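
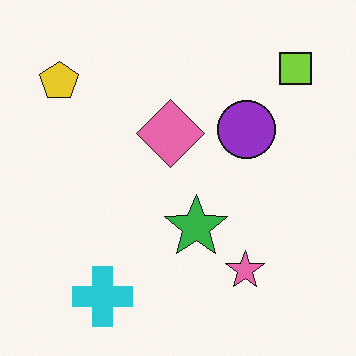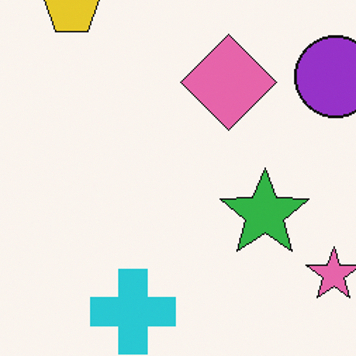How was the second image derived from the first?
Cropped to a modestly smaller region and rescaled.

The visible shapes are larger and the field of view is narrower; shapes near the original edges may be partly or wholly outside the frame — a crop-and-rescale.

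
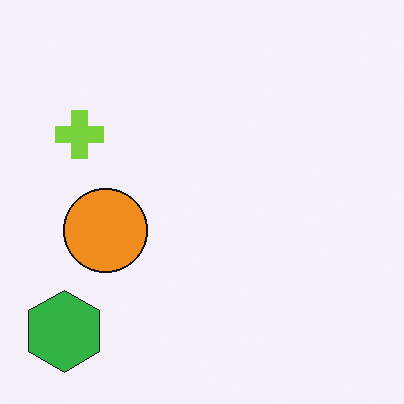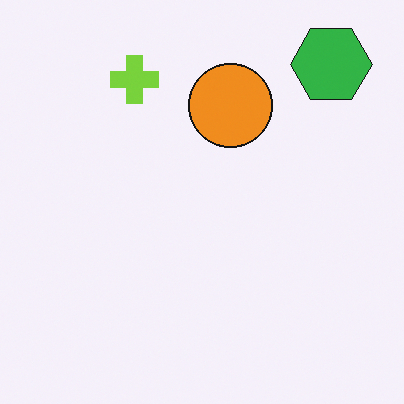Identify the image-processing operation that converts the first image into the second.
The transformation is: transposed (reflected across the top-left ↔ bottom-right diagonal).

Shapes have swapped their row and column positions — what was in the top-right is now in the bottom-left — a diagonal reflection.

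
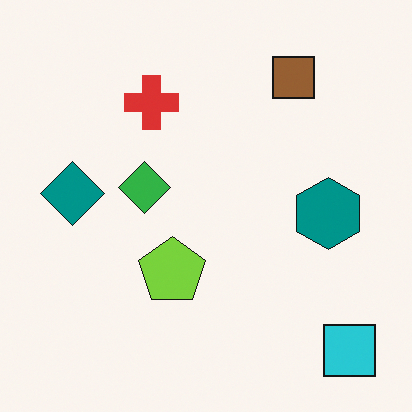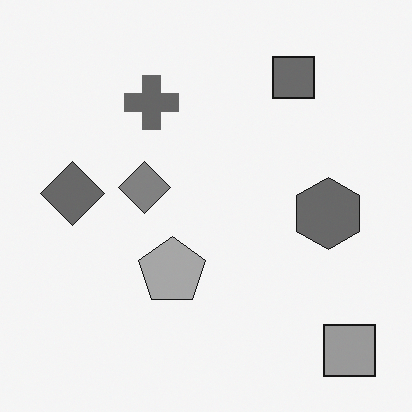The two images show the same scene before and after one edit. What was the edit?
This is the original image converted to grayscale.

All color is removed — every shape is now a shade of grey.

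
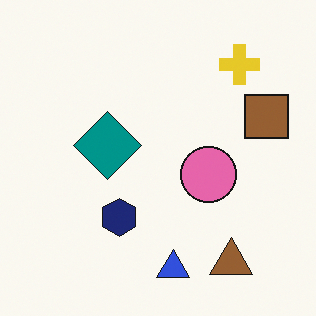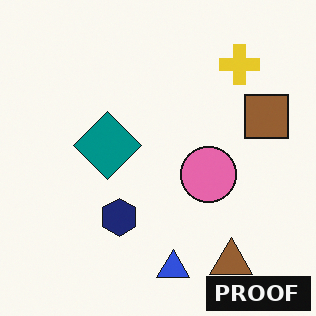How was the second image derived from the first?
The second image is the first watermarked with the text "PROOF" in the lower-right corner.

A dark label reading "PROOF" appears in the lower-right corner.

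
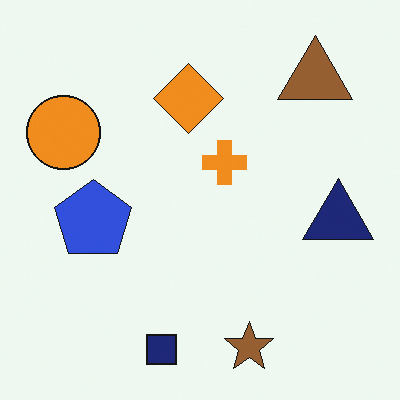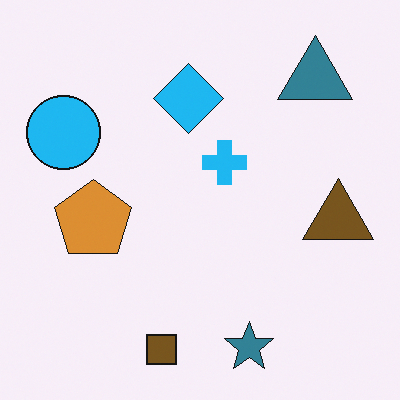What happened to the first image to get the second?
This is the original image hue-shifted through roughly half the color wheel.

Every shape's color has rotated by the same amount around the hue wheel — a uniform hue shift.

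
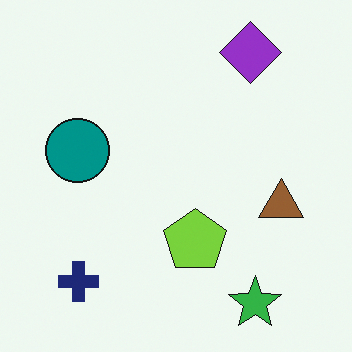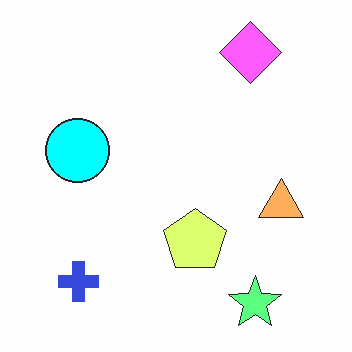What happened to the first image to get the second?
The second image is the first substantially brightened.

Every pixel — background and shapes alike — is uniformly brightened.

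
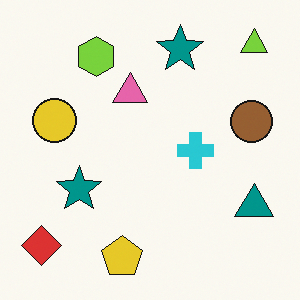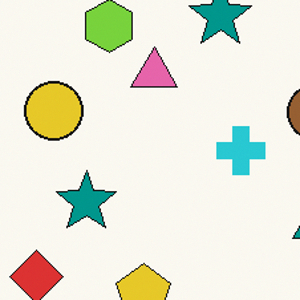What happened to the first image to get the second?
It was cropped slightly and scaled back up.

The visible shapes are larger and the field of view is narrower; shapes near the original edges may be partly or wholly outside the frame — a crop-and-rescale.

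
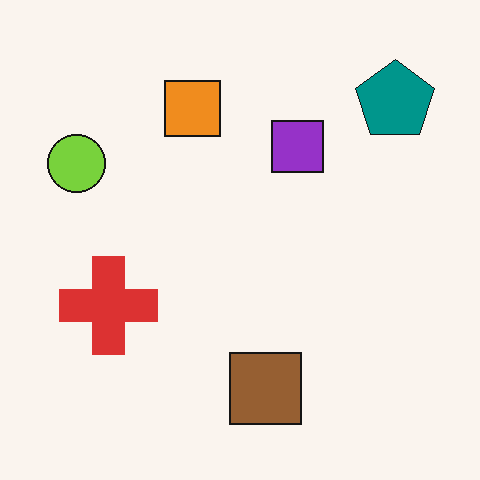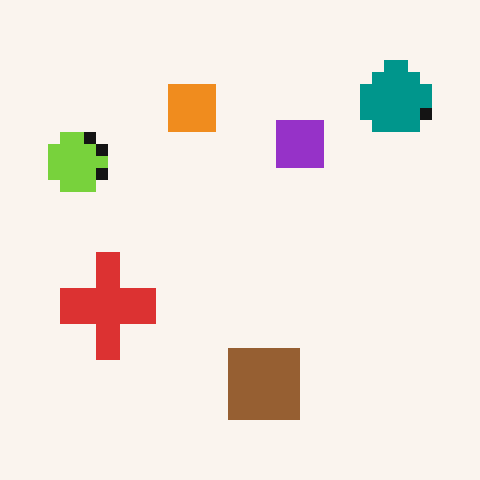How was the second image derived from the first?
It was coarsely pixelated.

Shapes are reduced to large square blocks; fine edges and outlines are lost — a downscale-then-upscale (mosaic) effect.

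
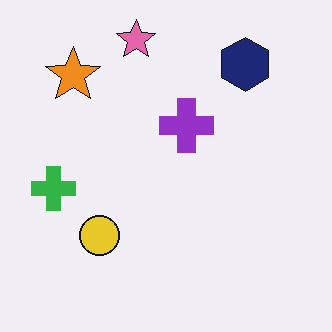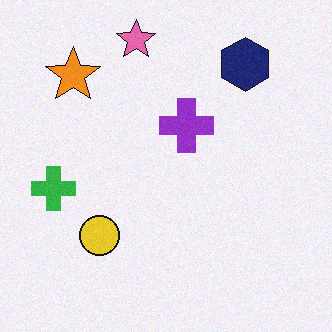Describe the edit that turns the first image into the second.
The second image is the first degraded with a light layer of grain.

Random speckle covers the whole image, including the flat background.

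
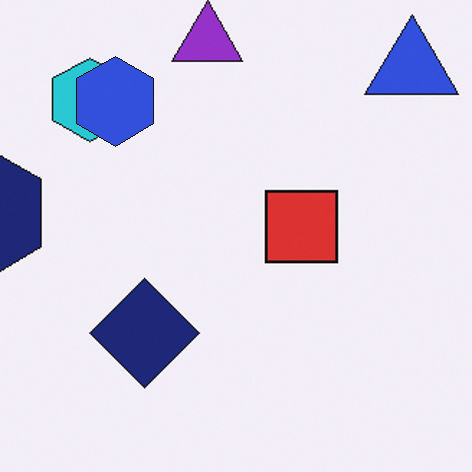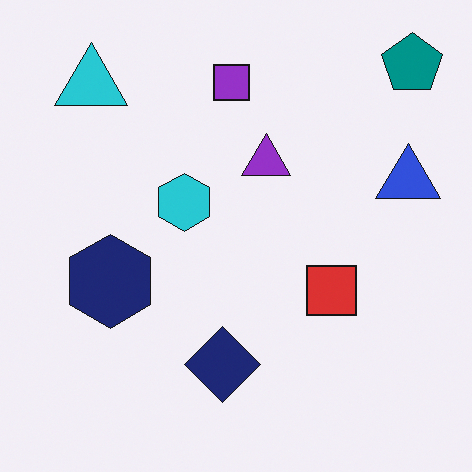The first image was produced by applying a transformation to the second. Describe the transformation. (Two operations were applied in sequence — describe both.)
The first image is the second cropped slightly and scaled back up, then overlaid with an additional blue hexagon.

The visible shapes are larger and the field of view is narrower; shapes near the original edges may be partly or wholly outside the frame — a crop-and-rescale. A blue hexagon appears in the first image that is absent from the second.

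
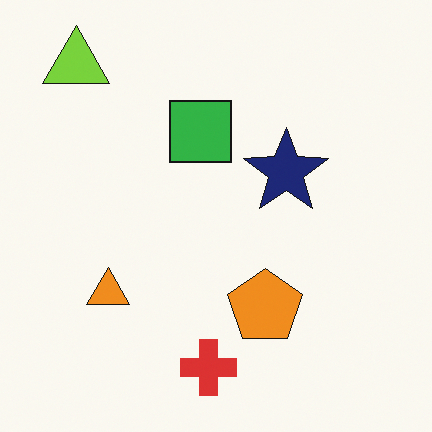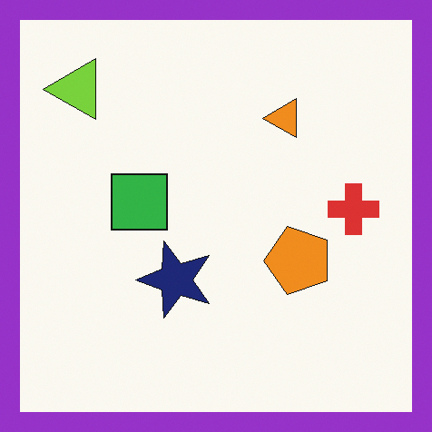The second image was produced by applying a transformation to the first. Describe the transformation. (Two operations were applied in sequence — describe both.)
The image was transposed (reflected across the top-left ↔ bottom-right diagonal), then framed with a purple border.

Shapes have swapped their row and column positions — what was in the top-right is now in the bottom-left — a diagonal reflection. A solid purple frame runs around the edge of the second image, with the content slightly shrunk inside it.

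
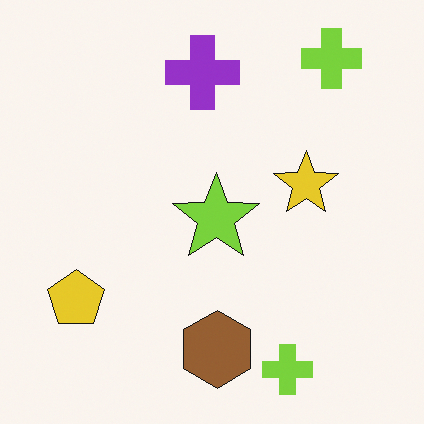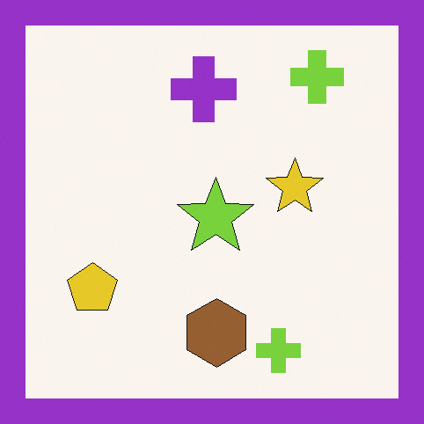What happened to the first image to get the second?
Framed with a purple border.

A solid purple frame runs around the edge of the second image, with the content slightly shrunk inside it.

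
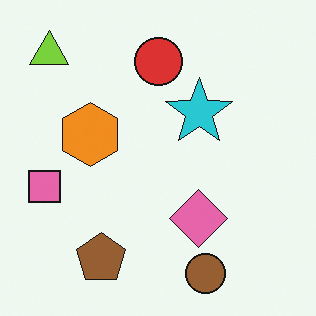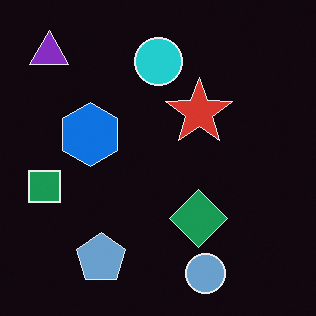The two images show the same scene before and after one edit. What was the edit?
It was color-inverted (negative).

The light background has become dark and every shape's color is its complement — a photographic negative.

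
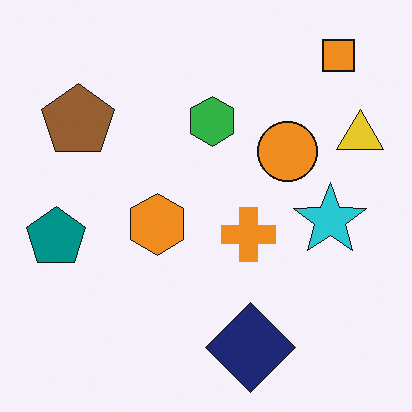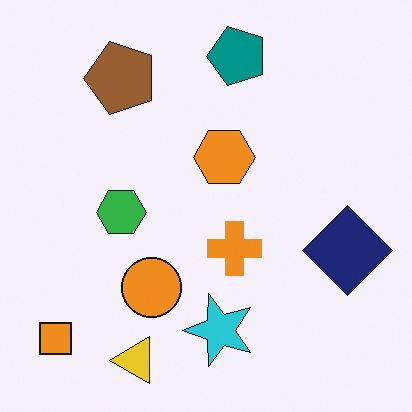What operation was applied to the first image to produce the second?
Transposed (reflected across the top-left ↔ bottom-right diagonal).

Shapes have swapped their row and column positions — what was in the top-right is now in the bottom-left — a diagonal reflection.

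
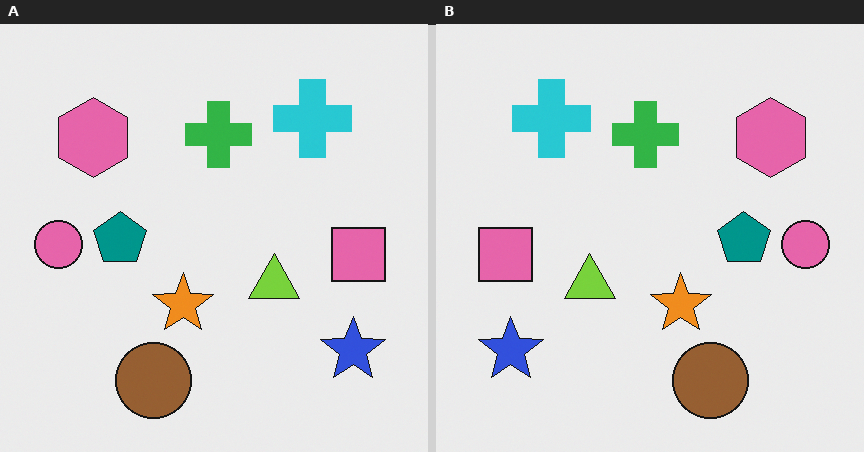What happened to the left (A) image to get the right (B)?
The transformation is: flipped horizontally (left ↔ right).

The pink circle is in the left of the left (A) image and the right of the right (B) — shapes on opposite sides of the vertical midline have swapped in a mirror flip.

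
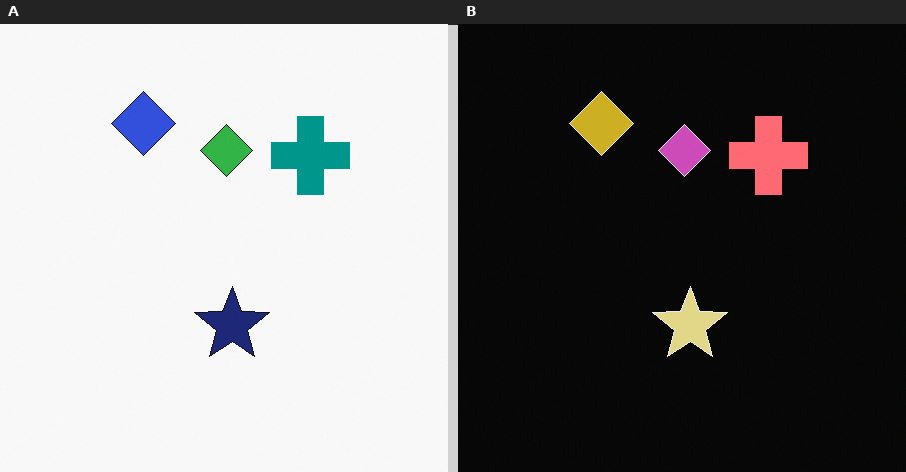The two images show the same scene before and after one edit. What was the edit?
The image was color-inverted (negative).

The light background has become dark and every shape's color is its complement — a photographic negative.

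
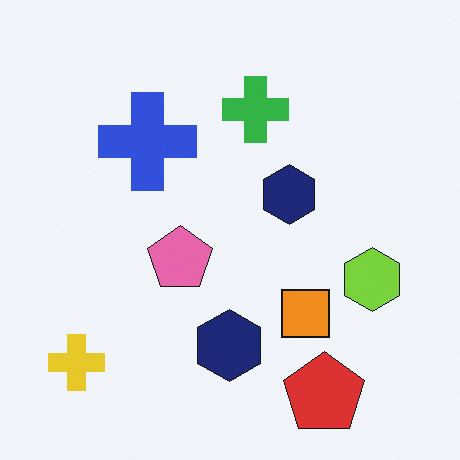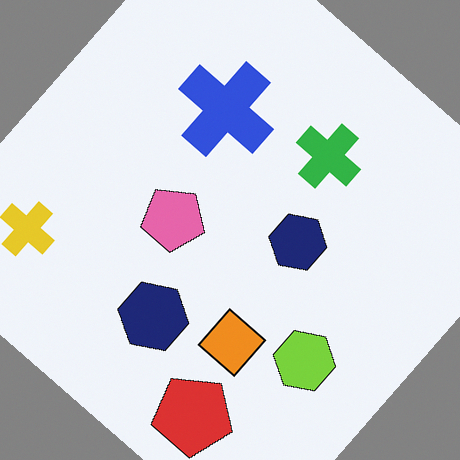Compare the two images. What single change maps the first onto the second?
The transformation is: rotated clockwise by a large amount — several tens of degrees.

Every shape is tilted by the same angle and the image corners show triangular fill wedges — a whole-image rotation by a non-right angle.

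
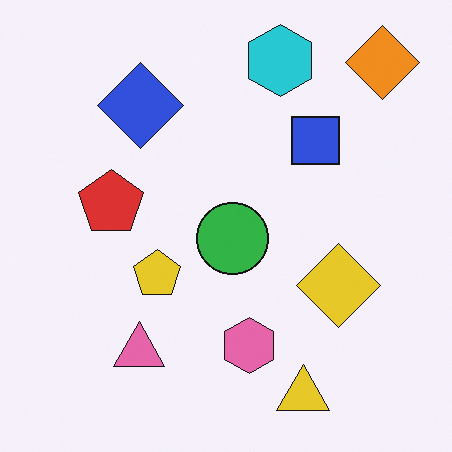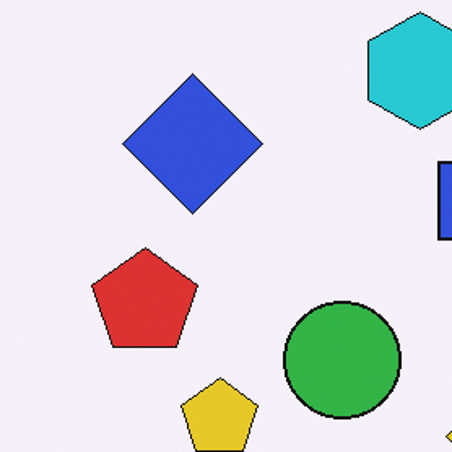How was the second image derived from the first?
The transformation is: cropped to a noticeably smaller region and rescaled.

The visible shapes are larger and the field of view is narrower; shapes near the original edges may be partly or wholly outside the frame — a crop-and-rescale.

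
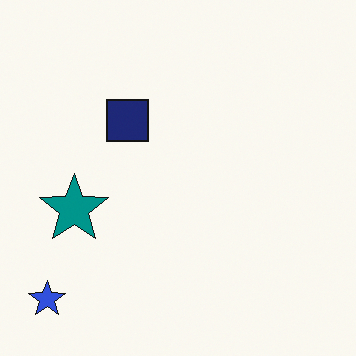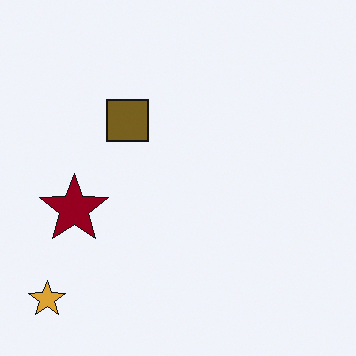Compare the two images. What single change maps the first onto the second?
This is the original image hue-shifted by a large amount.

Every shape's color has rotated by the same amount around the hue wheel — a uniform hue shift.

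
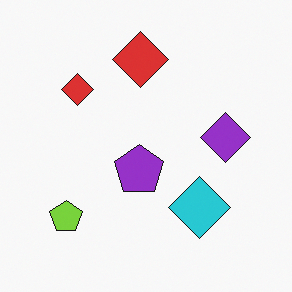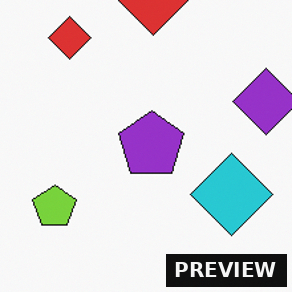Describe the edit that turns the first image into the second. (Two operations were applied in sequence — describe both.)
The transformation is: cropped slightly and scaled back up, then watermarked with the text "PREVIEW" in the lower-right corner.

The visible shapes are larger and the field of view is narrower; shapes near the original edges may be partly or wholly outside the frame — a crop-and-rescale. A dark label reading "PREVIEW" appears in the lower-right corner.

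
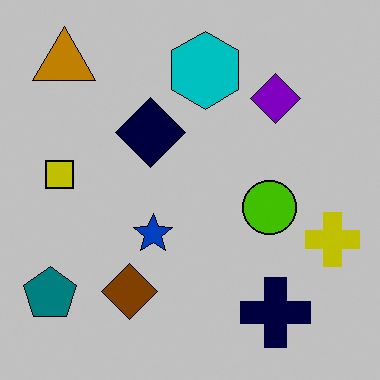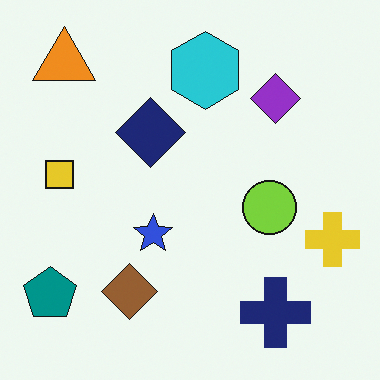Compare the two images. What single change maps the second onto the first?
The first image is the second heavily posterized to just a handful of flat colors.

Each flat color has snapped to a coarser quantized level — most visibly, the near-white background has dropped to a flat grey.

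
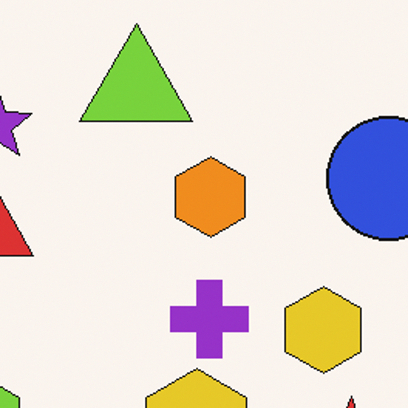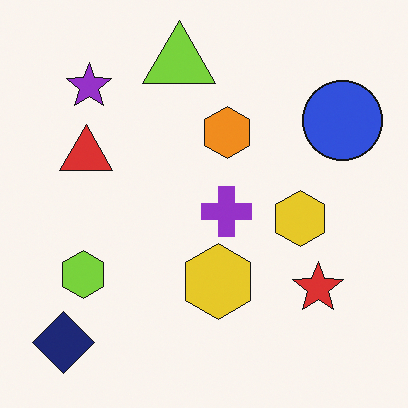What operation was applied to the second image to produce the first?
The first image is the second cropped slightly and scaled back up.

The visible shapes are larger and the field of view is narrower; shapes near the original edges may be partly or wholly outside the frame — a crop-and-rescale.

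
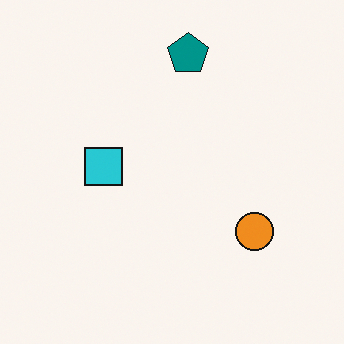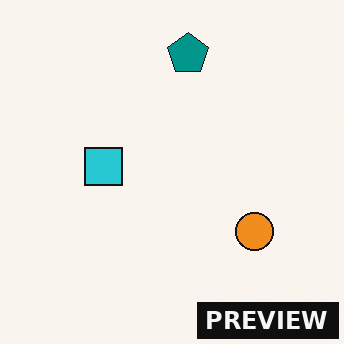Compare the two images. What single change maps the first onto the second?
Watermarked with the text "PREVIEW" in the lower-right corner.

A dark label reading "PREVIEW" appears in the lower-right corner.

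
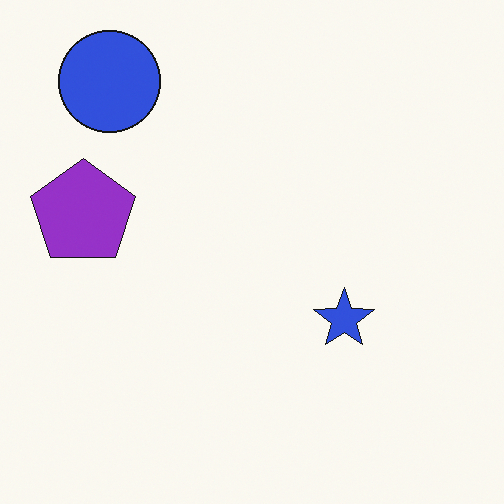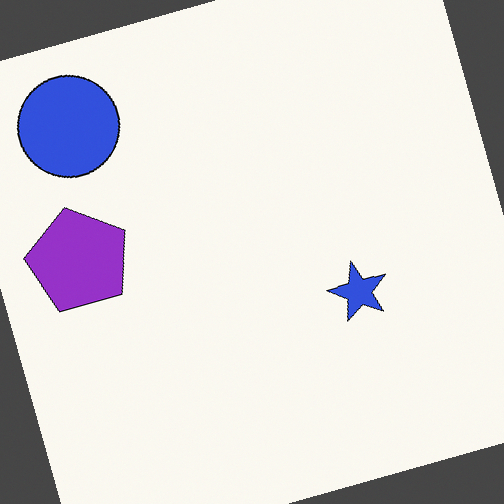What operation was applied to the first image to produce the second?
This is the original image rotated counter-clockwise by a moderate amount.

Every shape is tilted by the same angle and the image corners show triangular fill wedges — a whole-image rotation by a non-right angle.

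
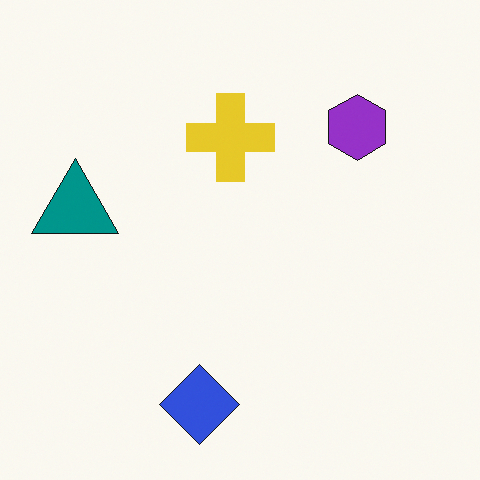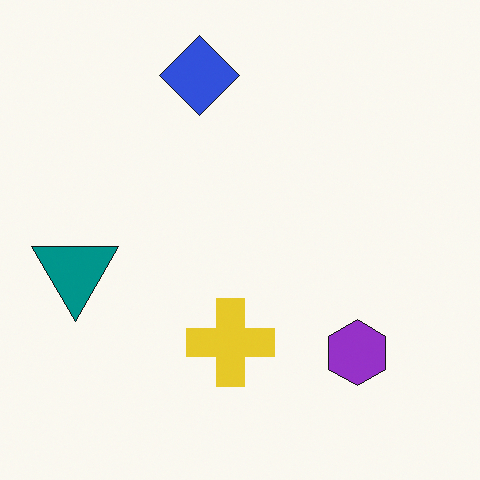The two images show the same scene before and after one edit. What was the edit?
The transformation is: flipped vertically (top ↔ bottom).

The blue diamond is in the bottom of the first image and the top of the second — shapes on opposite sides of the horizontal midline have swapped in a mirror flip.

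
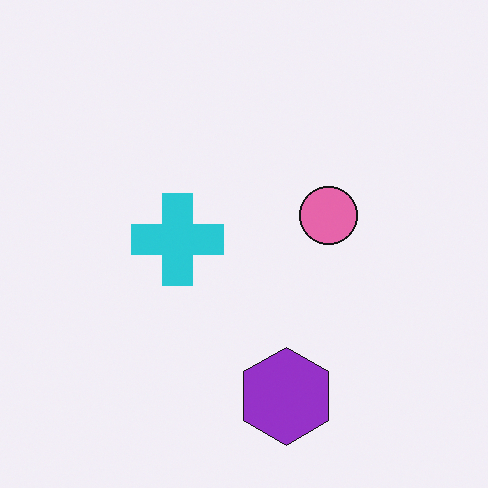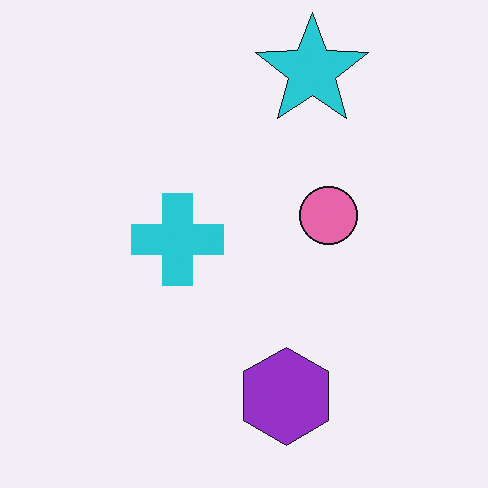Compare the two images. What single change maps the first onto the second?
It was overlaid with an additional cyan star.

A cyan star appears in the second image that is absent from the first.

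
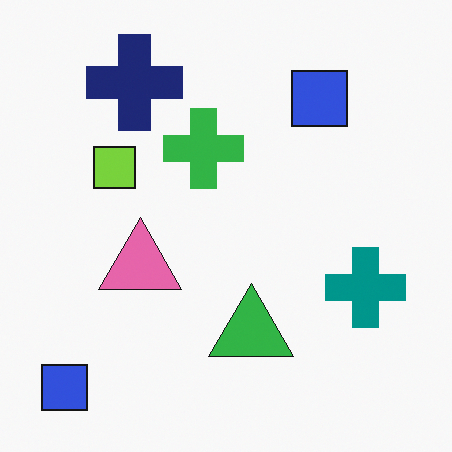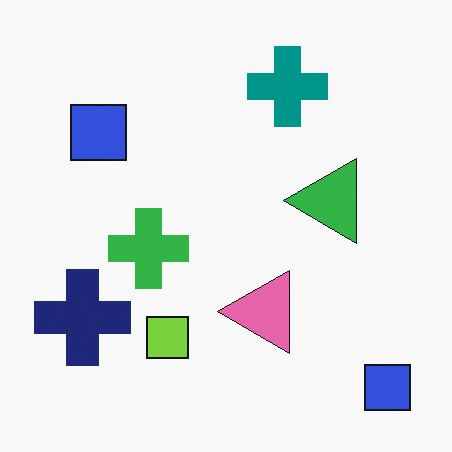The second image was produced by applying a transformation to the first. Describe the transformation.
The second image is the first rotated 90° counter-clockwise.

The navy cross sits in the top-left of the first image and the bottom-left of the second — consistent with a whole-image 90° counter-clockwise rotation.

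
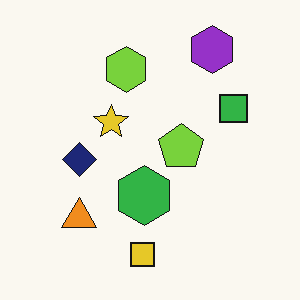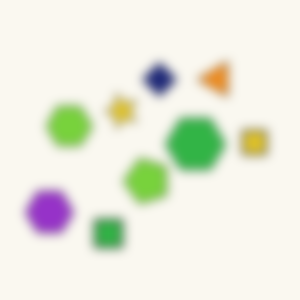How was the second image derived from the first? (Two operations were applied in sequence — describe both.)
It was transposed (reflected across the top-left ↔ bottom-right diagonal), then strongly gaussian-blurred.

Shapes have swapped their row and column positions — what was in the top-right is now in the bottom-left — a diagonal reflection. Shape edges and outlines are uniformly softened across the whole image.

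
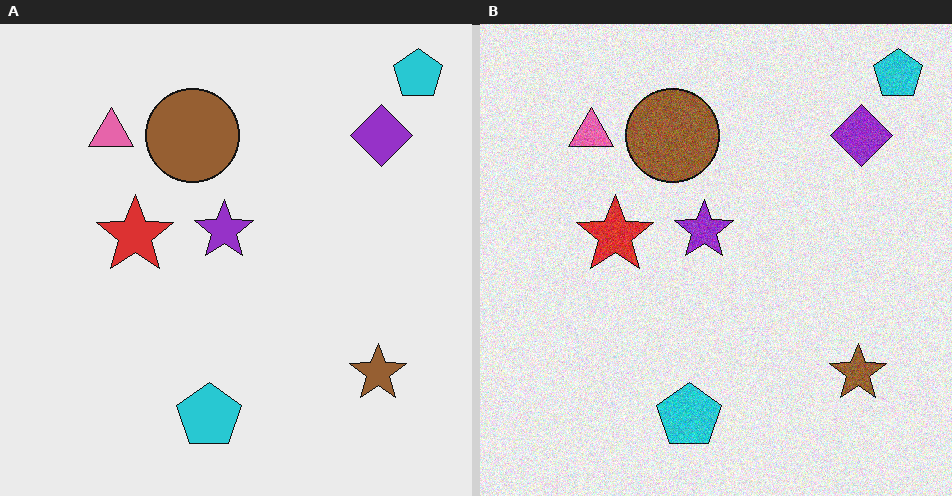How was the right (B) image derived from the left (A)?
The transformation is: degraded with moderate additive noise.

Random speckle covers the whole image, including the flat background.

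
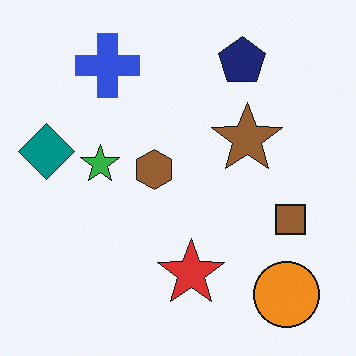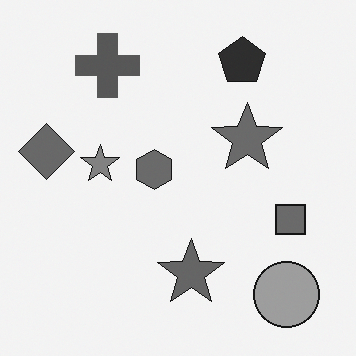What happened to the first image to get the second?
This is the original image converted to grayscale.

All color is removed — every shape is now a shade of grey.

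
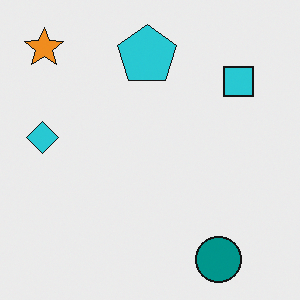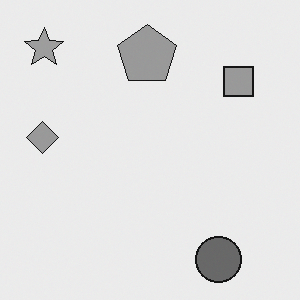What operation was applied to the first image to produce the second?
The image was converted to grayscale.

All color is removed — every shape is now a shade of grey.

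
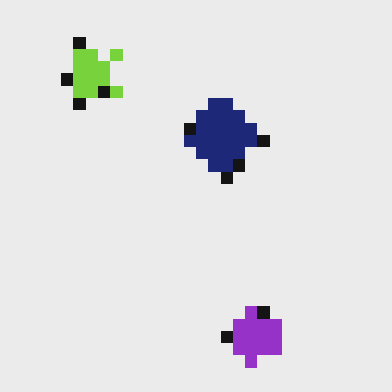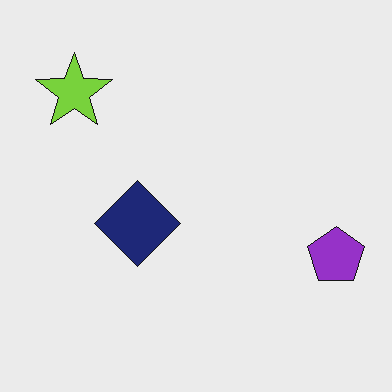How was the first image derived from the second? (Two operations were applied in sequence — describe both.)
The first image is the second coarsely pixelated, then transposed (reflected across the top-left ↔ bottom-right diagonal).

Shapes are reduced to large square blocks; fine edges and outlines are lost — a downscale-then-upscale (mosaic) effect. Shapes have swapped their row and column positions — what was in the top-right is now in the bottom-left — a diagonal reflection.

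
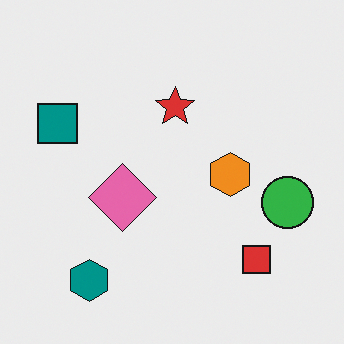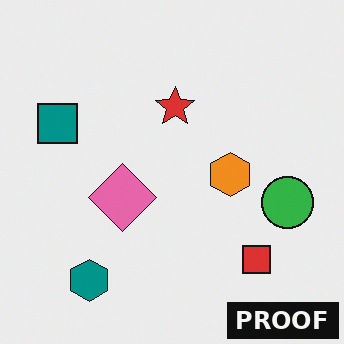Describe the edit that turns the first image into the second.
This is the original image watermarked with the text "PROOF" in the lower-right corner.

A dark label reading "PROOF" appears in the lower-right corner.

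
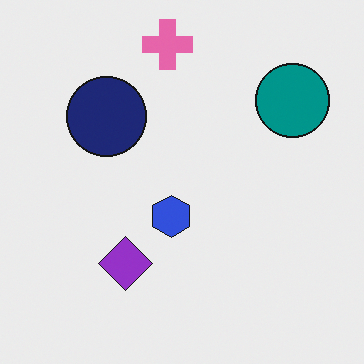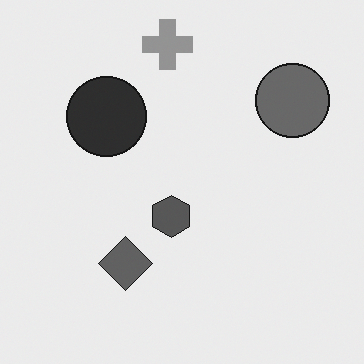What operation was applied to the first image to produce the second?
The transformation is: converted to grayscale.

All color is removed — every shape is now a shade of grey.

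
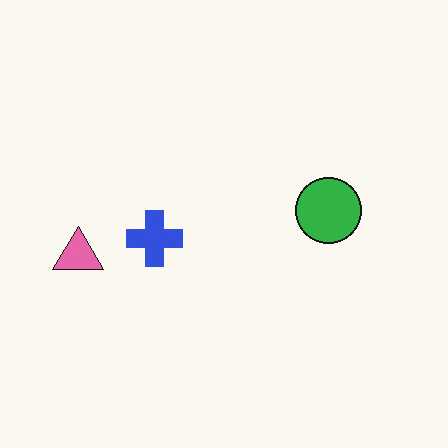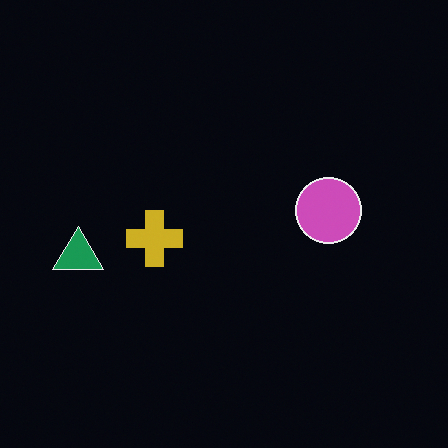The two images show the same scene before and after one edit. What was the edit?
Color-inverted (negative).

The light background has become dark and every shape's color is its complement — a photographic negative.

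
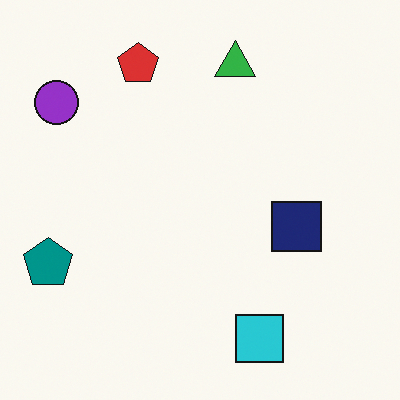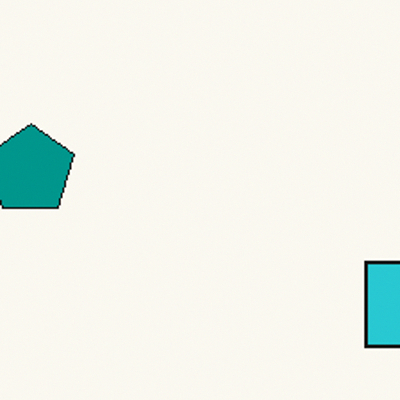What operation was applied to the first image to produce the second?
The transformation is: cropped tightly and scaled back up.

The visible shapes are larger and the field of view is narrower; shapes near the original edges may be partly or wholly outside the frame — a crop-and-rescale.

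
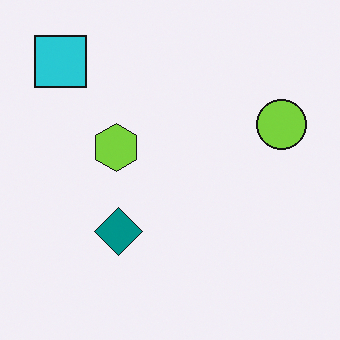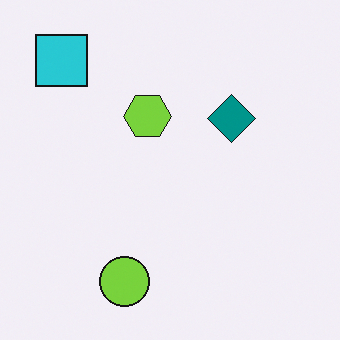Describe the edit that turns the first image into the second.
The image was transposed (reflected across the top-left ↔ bottom-right diagonal).

Shapes have swapped their row and column positions — what was in the top-right is now in the bottom-left — a diagonal reflection.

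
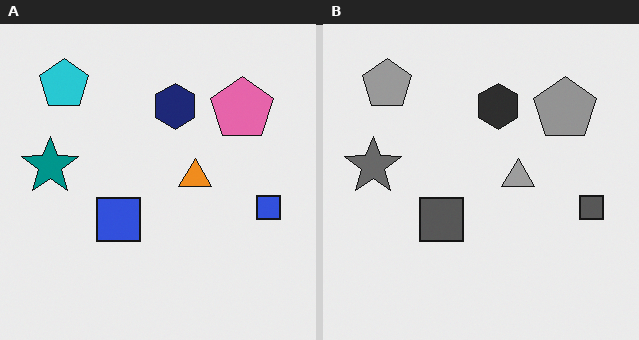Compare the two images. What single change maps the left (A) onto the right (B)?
The image was converted to grayscale.

All color is removed — every shape is now a shade of grey.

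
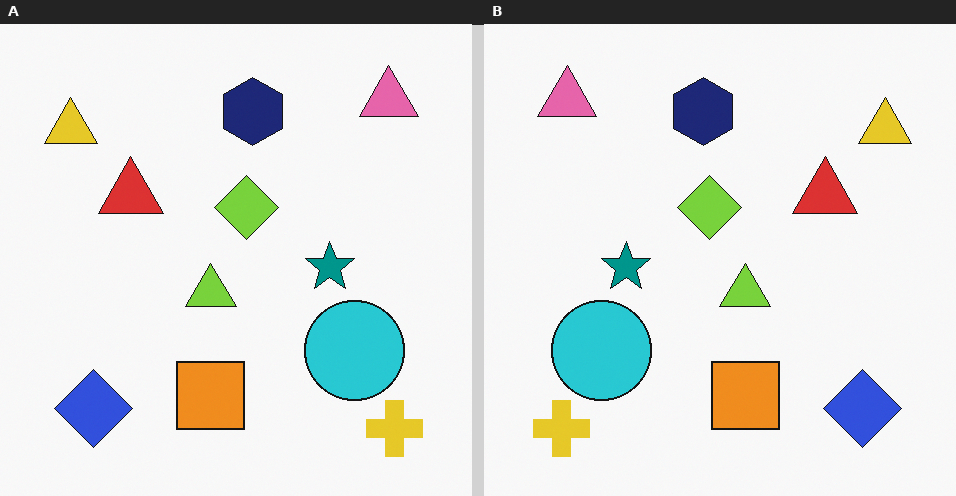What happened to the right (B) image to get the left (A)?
It was flipped horizontally (left ↔ right).

The yellow triangle is in the top-right of the right (B) image and the top-left of the left (A) — shapes on opposite sides of the vertical midline have swapped in a mirror flip.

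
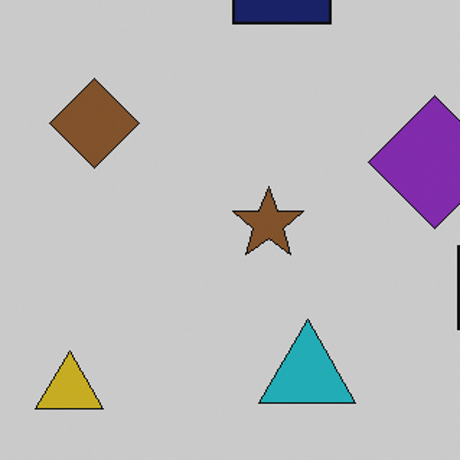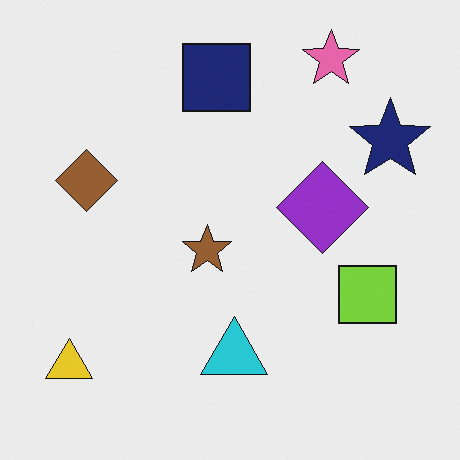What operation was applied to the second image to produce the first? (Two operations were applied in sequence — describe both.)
Slightly darkened, then cropped to a modestly smaller region and rescaled.

Every pixel — background and shapes alike — is uniformly darkened. The visible shapes are larger and the field of view is narrower; shapes near the original edges may be partly or wholly outside the frame — a crop-and-rescale.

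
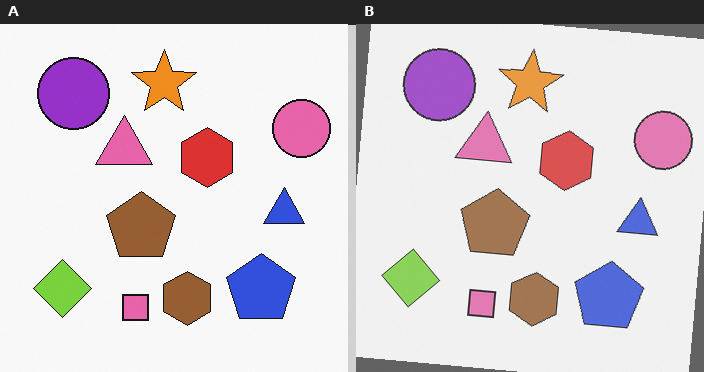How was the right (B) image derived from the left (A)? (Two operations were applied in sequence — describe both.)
It was rotated clockwise by a few degrees, then given slightly reduced contrast.

Every shape is tilted by the same angle and the image corners show triangular fill wedges — a whole-image rotation by a non-right angle. Tones are pushed toward mid-grey across the whole image — a global contrast change.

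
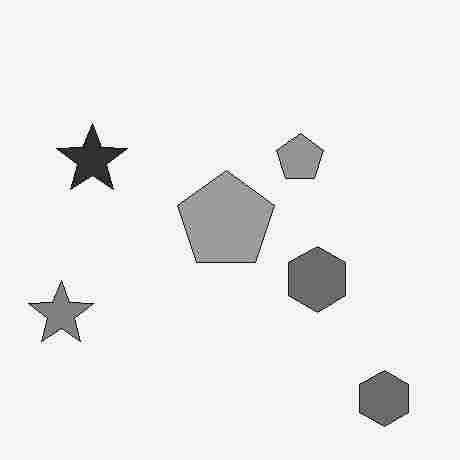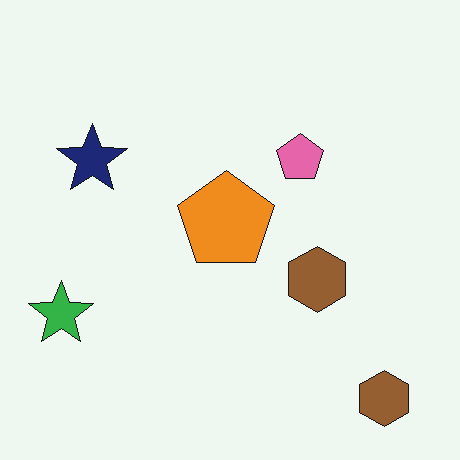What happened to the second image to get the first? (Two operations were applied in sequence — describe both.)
This is the original image converted to grayscale, then heavily JPEG-compressed with obvious blocking artifacts.

All color is removed — every shape is now a shade of grey. Blocky 8×8 compression artifacts appear around shape edges and the flat background shows ringing — characteristic JPEG degradation.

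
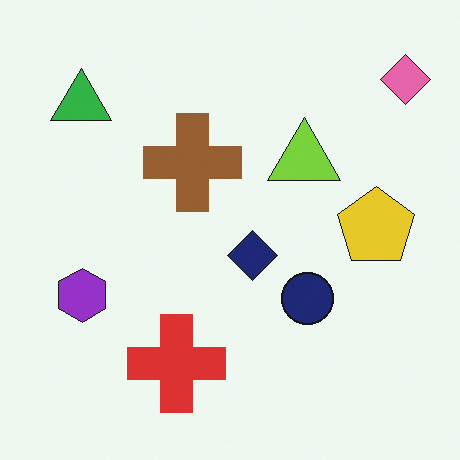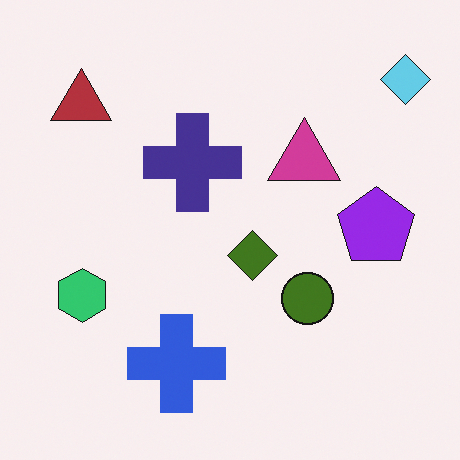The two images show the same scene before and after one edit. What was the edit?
This is the original image hue-shifted by a large amount.

Every shape's color has rotated by the same amount around the hue wheel — a uniform hue shift.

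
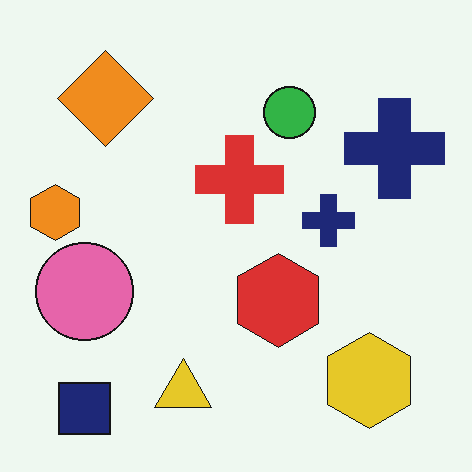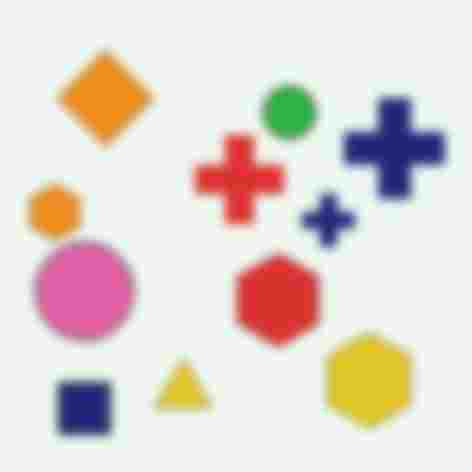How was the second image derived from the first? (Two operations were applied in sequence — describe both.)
This is the original image strongly gaussian-blurred, then degraded with heavy JPEG compression.

Shape edges and outlines are uniformly softened across the whole image. Blocky 8×8 compression artifacts appear around shape edges and the flat background shows ringing — characteristic JPEG degradation.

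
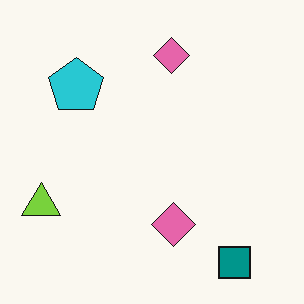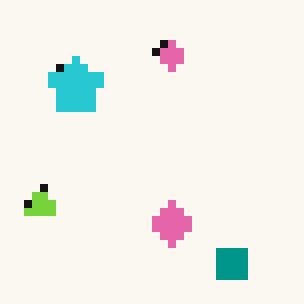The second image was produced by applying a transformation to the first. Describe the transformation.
The second image is the first pixelated into visible square blocks.

Shapes are reduced to large square blocks; fine edges and outlines are lost — a downscale-then-upscale (mosaic) effect.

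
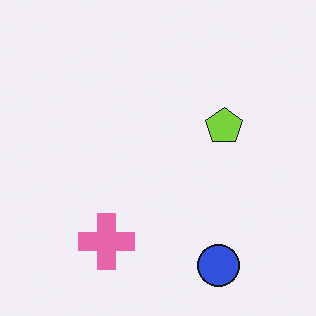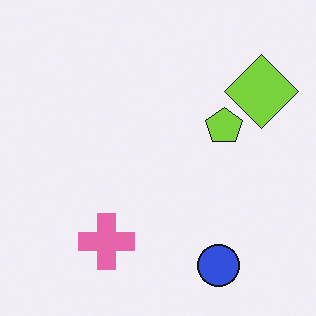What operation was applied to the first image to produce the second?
The transformation is: overlaid with an additional lime diamond.

A lime diamond appears in the second image that is absent from the first.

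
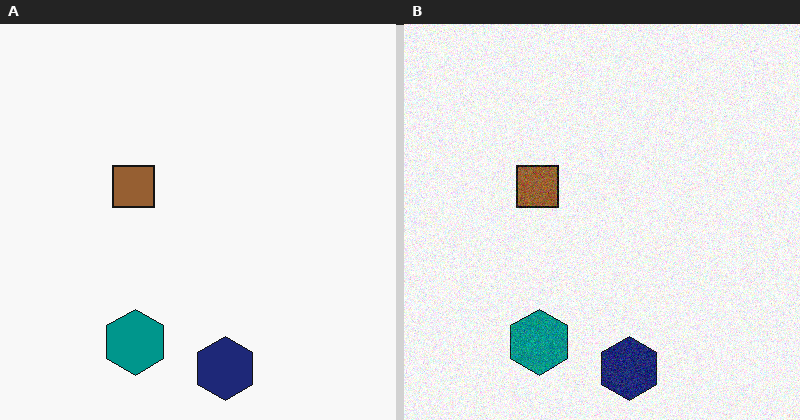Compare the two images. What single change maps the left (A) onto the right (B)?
The image was degraded with moderate additive noise.

Random speckle covers the whole image, including the flat background.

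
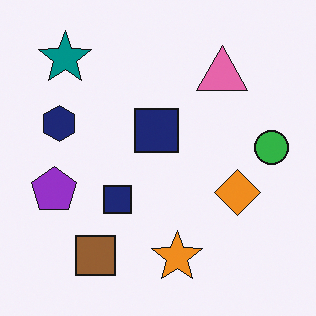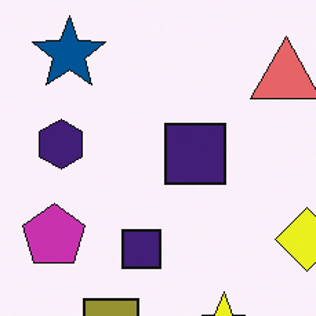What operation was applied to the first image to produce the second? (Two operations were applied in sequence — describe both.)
The transformation is: hue-shifted by a small amount, then cropped slightly and scaled back up.

Every shape's color has rotated by the same amount around the hue wheel — a uniform hue shift. The visible shapes are larger and the field of view is narrower; shapes near the original edges may be partly or wholly outside the frame — a crop-and-rescale.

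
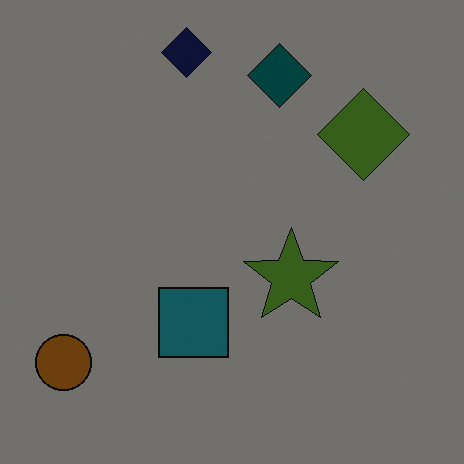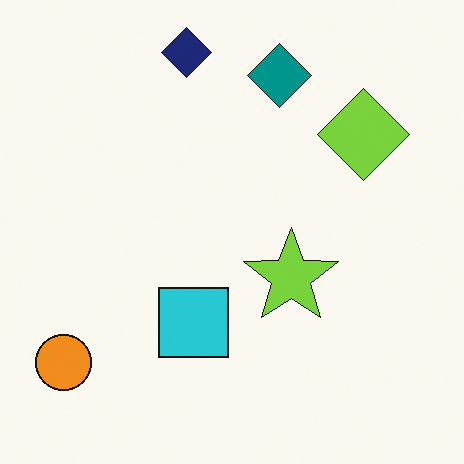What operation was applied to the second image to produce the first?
The first image is the second noticeably darkened.

Every pixel — background and shapes alike — is uniformly darkened.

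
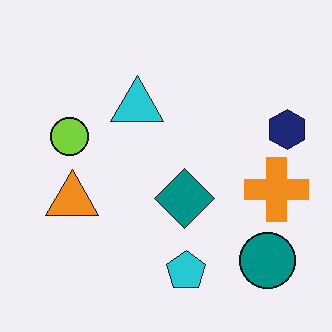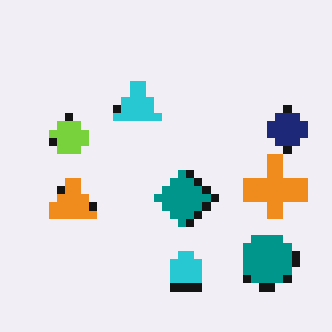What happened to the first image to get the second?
The transformation is: moderately pixelated.

Shapes are reduced to large square blocks; fine edges and outlines are lost — a downscale-then-upscale (mosaic) effect.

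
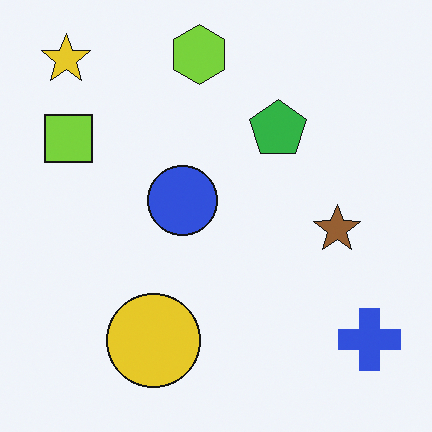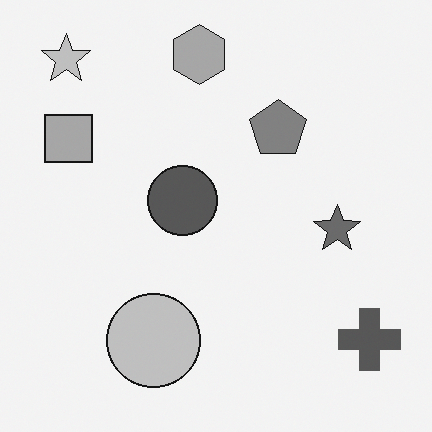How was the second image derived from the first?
This is the original image converted to grayscale.

All color is removed — every shape is now a shade of grey.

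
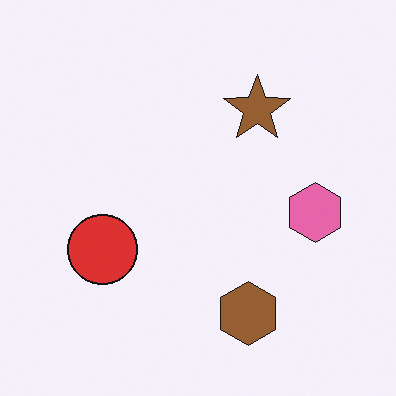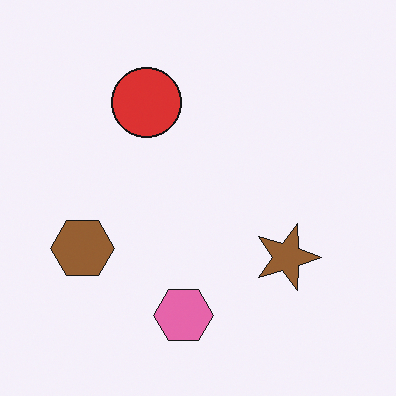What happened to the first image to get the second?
The image was rotated 90° clockwise.

The brown hexagon sits in the bottom of the first image and the left of the second — consistent with a whole-image 90° clockwise rotation.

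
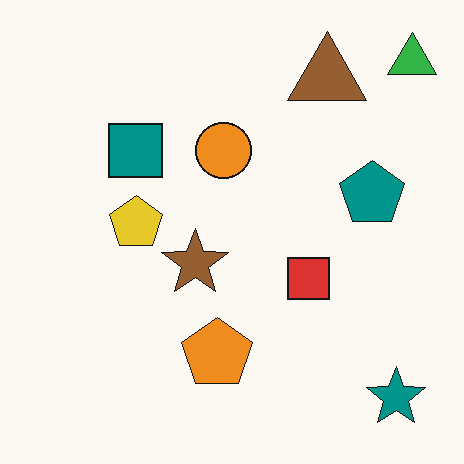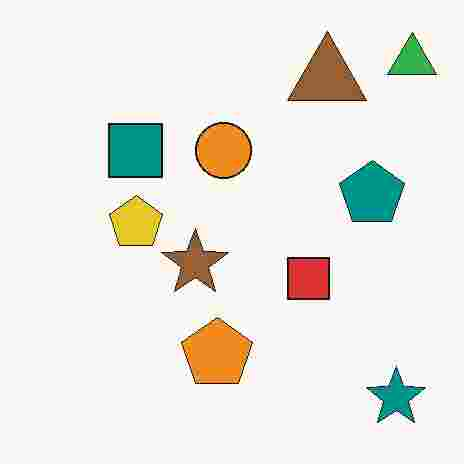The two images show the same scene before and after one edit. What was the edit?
The transformation is: degraded with heavy JPEG compression.

Blocky 8×8 compression artifacts appear around shape edges and the flat background shows ringing — characteristic JPEG degradation.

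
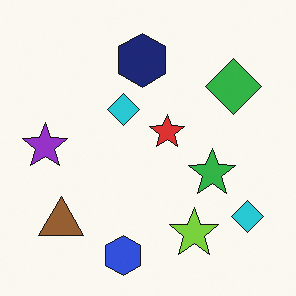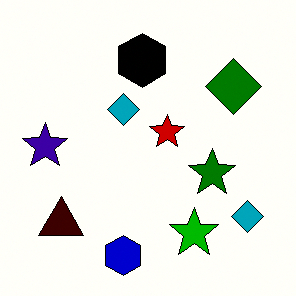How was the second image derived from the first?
The transformation is: boosted in contrast.

Tones are pushed away from mid-grey across the whole image — a global contrast change.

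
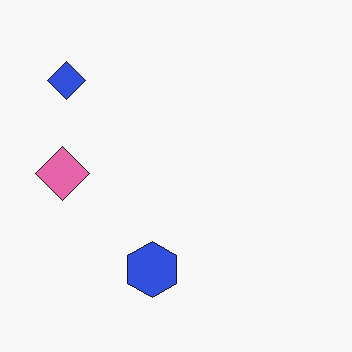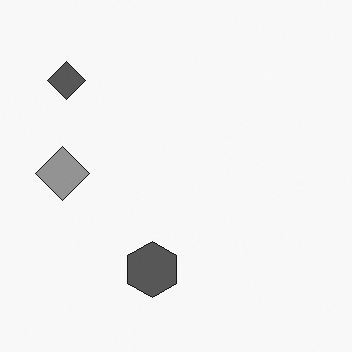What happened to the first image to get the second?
Converted to grayscale.

All color is removed — every shape is now a shade of grey.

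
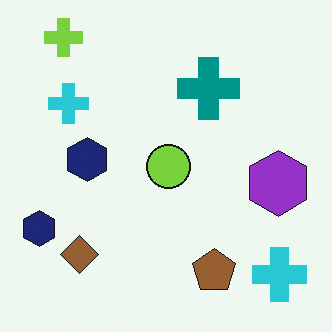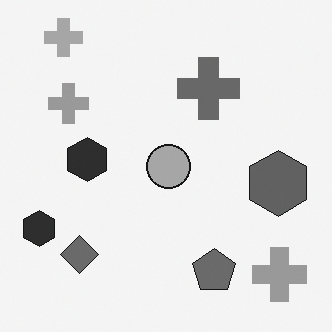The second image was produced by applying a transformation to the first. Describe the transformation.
It was converted to grayscale.

All color is removed — every shape is now a shade of grey.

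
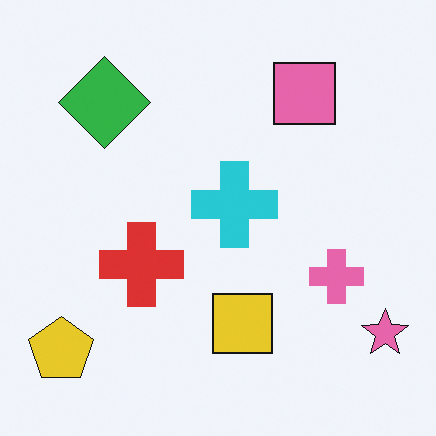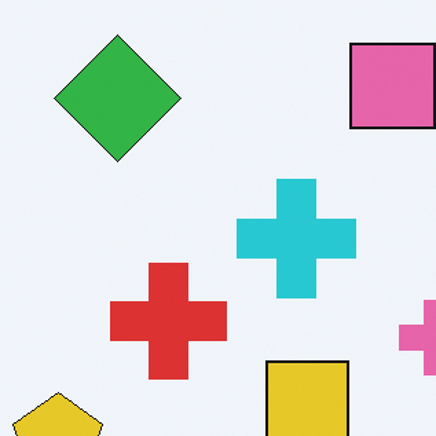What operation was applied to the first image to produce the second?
Cropped slightly and scaled back up.

The visible shapes are larger and the field of view is narrower; shapes near the original edges may be partly or wholly outside the frame — a crop-and-rescale.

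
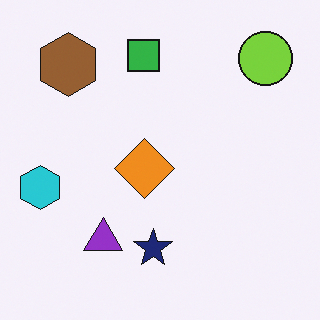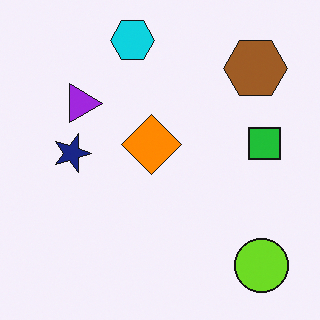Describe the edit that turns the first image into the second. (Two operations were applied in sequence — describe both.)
Rotated 90° clockwise, then slightly oversaturated.

The lime circle sits in the top-right of the first image and the bottom-right of the second — consistent with a whole-image 90° clockwise rotation. All colors are more vivid — a global saturation change.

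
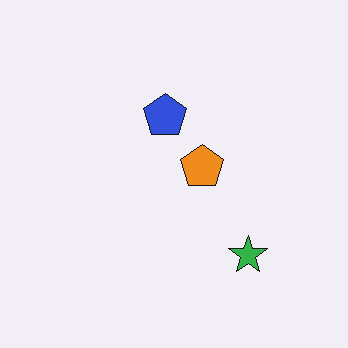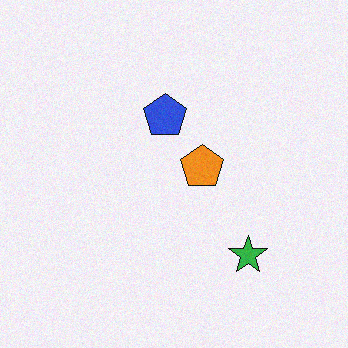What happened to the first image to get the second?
The second image is the first degraded with subtle gaussian noise.

Random speckle covers the whole image, including the flat background.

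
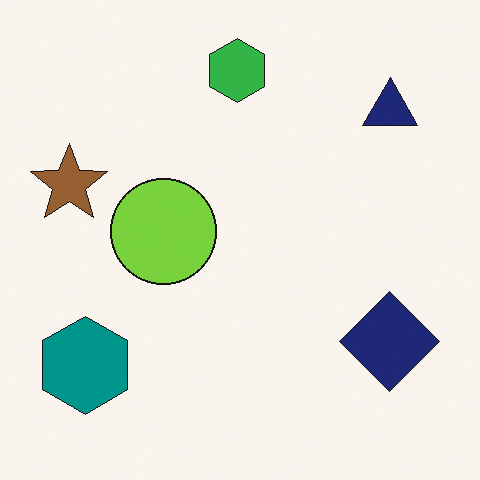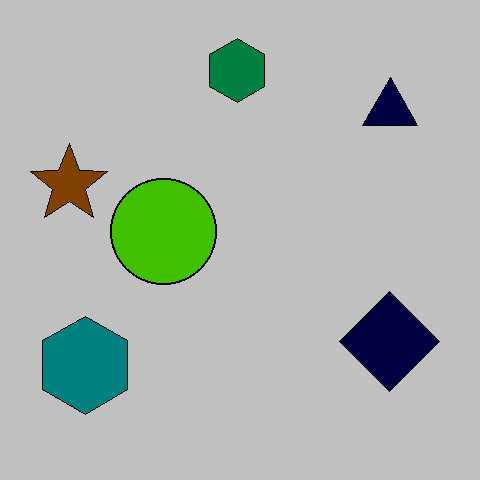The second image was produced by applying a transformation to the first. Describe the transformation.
This is the original image heavily posterized to just a handful of flat colors.

Each flat color has snapped to a coarser quantized level — most visibly, the near-white background has dropped to a flat grey.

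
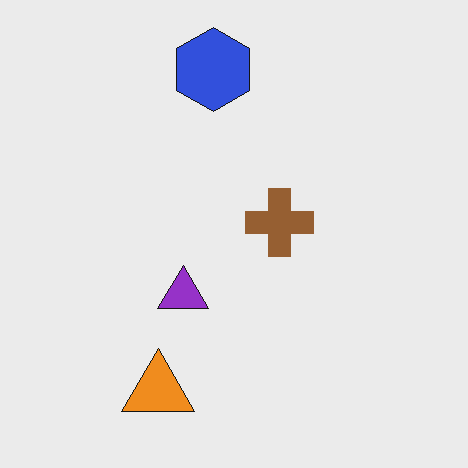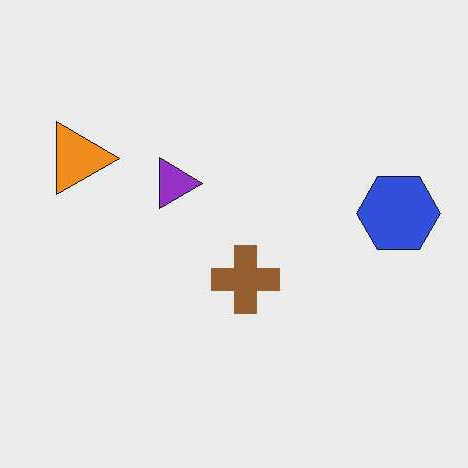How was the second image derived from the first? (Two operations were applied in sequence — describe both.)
The second image is the first JPEG-compressed with visible artifacts, then rotated 90° clockwise.

Blocky 8×8 compression artifacts appear around shape edges and the flat background shows ringing — characteristic JPEG degradation. The orange triangle sits in the bottom of the first image and the left of the second — consistent with a whole-image 90° clockwise rotation.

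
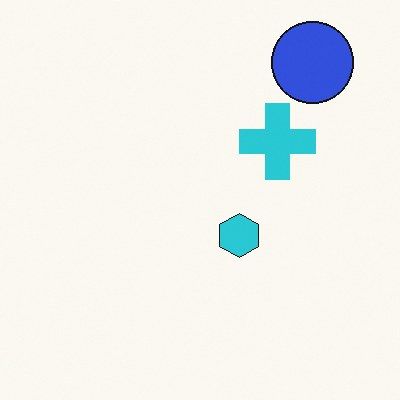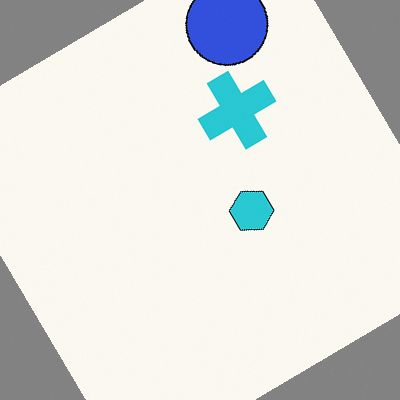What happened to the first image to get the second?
Rotated counter-clockwise by a large amount — several tens of degrees.

Every shape is tilted by the same angle and the image corners show triangular fill wedges — a whole-image rotation by a non-right angle.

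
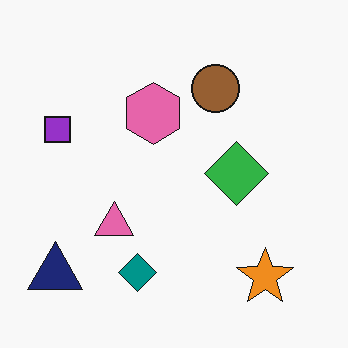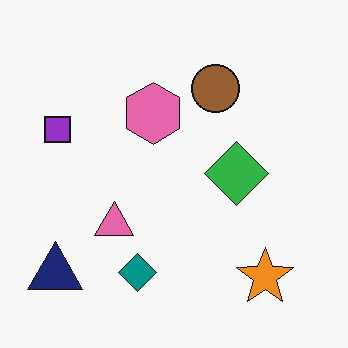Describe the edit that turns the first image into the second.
It was JPEG-compressed with visible artifacts.

Blocky 8×8 compression artifacts appear around shape edges and the flat background shows ringing — characteristic JPEG degradation.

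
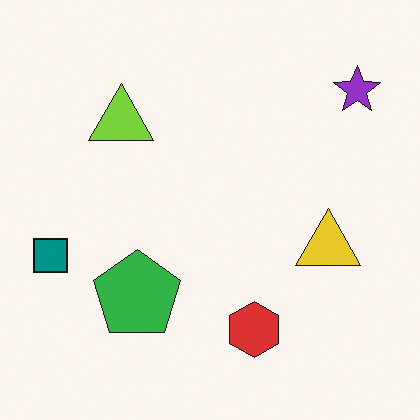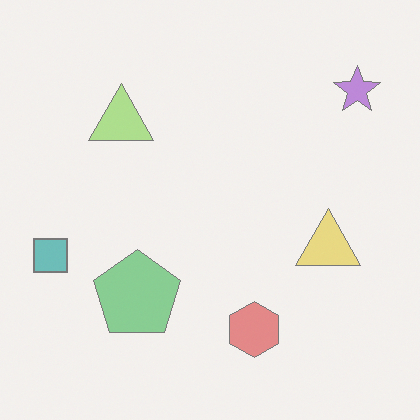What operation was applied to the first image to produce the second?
The image was given much lower contrast.

Tones are pushed toward mid-grey across the whole image — a global contrast change.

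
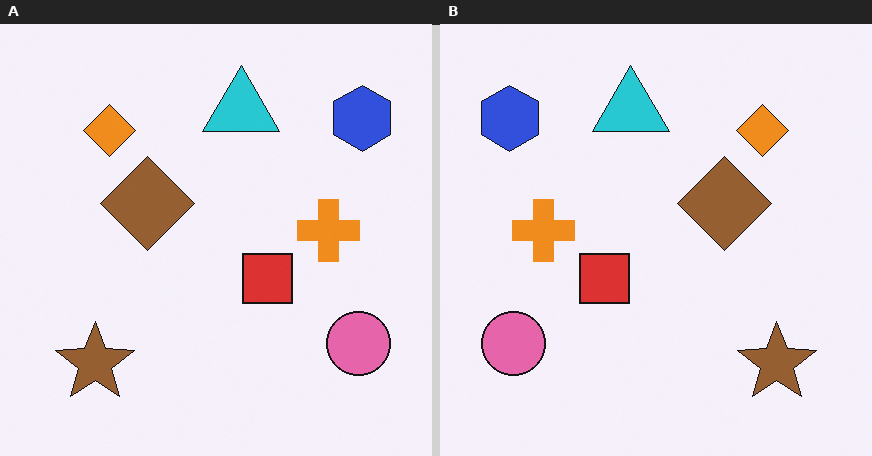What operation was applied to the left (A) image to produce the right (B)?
The transformation is: flipped horizontally (left ↔ right).

The blue hexagon is in the top-right of the left (A) image and the top-left of the right (B) — shapes on opposite sides of the vertical midline have swapped in a mirror flip.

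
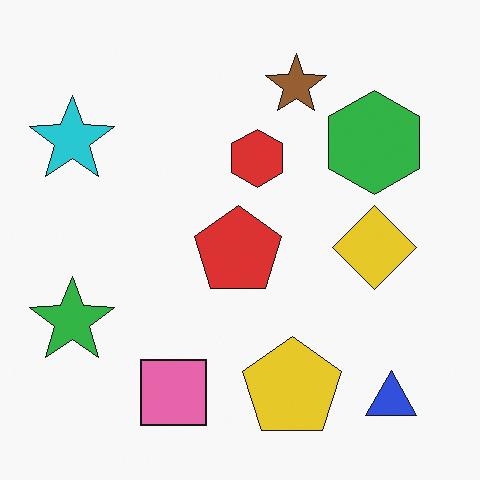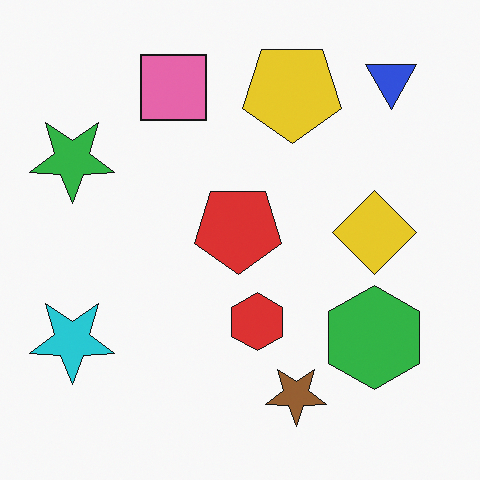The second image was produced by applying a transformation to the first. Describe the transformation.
The image was flipped vertically (top ↔ bottom).

The blue triangle is in the bottom-right of the first image and the top-right of the second — shapes on opposite sides of the horizontal midline have swapped in a mirror flip.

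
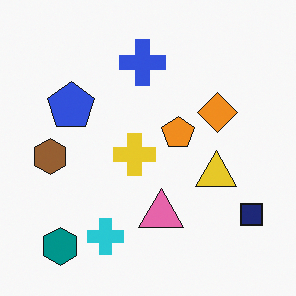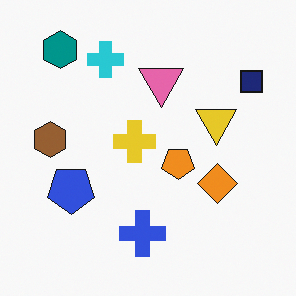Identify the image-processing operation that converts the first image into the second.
It was flipped vertically (top ↔ bottom).

The teal hexagon is in the bottom-left of the first image and the top-left of the second — shapes on opposite sides of the horizontal midline have swapped in a mirror flip.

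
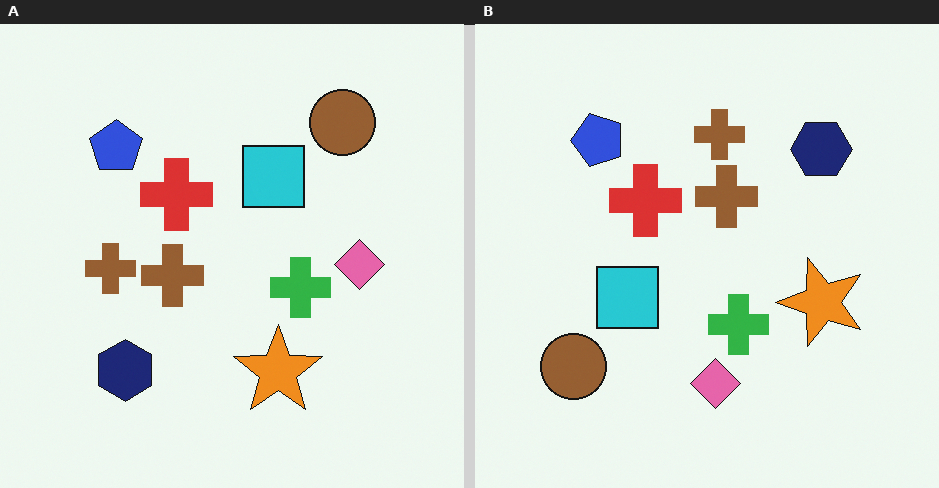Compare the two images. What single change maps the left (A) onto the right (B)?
It was transposed (reflected across the top-left ↔ bottom-right diagonal).

Shapes have swapped their row and column positions — what was in the top-right is now in the bottom-left — a diagonal reflection.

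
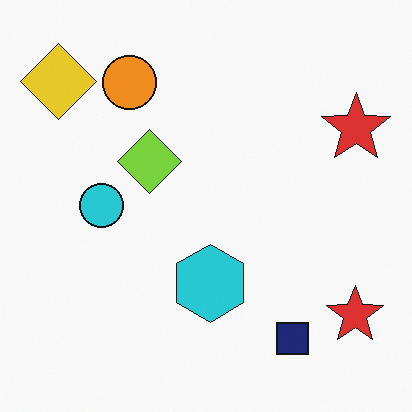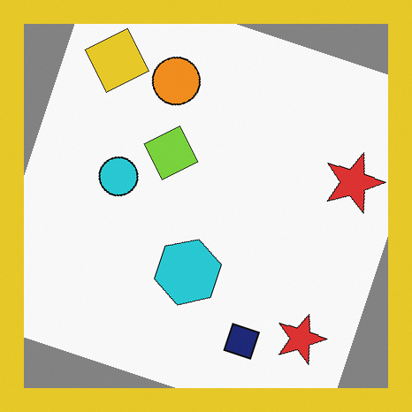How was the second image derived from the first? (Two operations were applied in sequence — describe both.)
The image was rotated clockwise by a clearly visible amount, then framed with a yellow border.

Every shape is tilted by the same angle and the image corners show triangular fill wedges — a whole-image rotation by a non-right angle. A solid yellow frame runs around the edge of the second image, with the content slightly shrunk inside it.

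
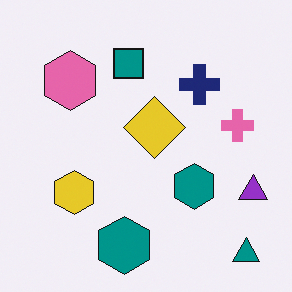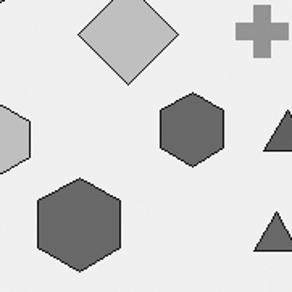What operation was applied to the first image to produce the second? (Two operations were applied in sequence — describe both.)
The image was converted to grayscale, then cropped slightly and scaled back up.

All color is removed — every shape is now a shade of grey. The visible shapes are larger and the field of view is narrower; shapes near the original edges may be partly or wholly outside the frame — a crop-and-rescale.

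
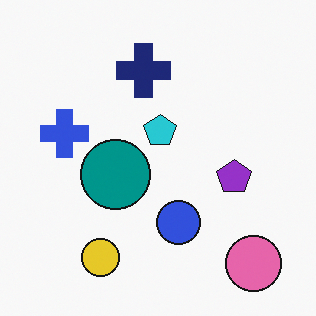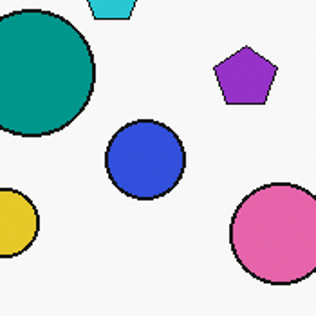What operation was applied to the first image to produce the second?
Cropped to a noticeably smaller region and rescaled.

The visible shapes are larger and the field of view is narrower; shapes near the original edges may be partly or wholly outside the frame — a crop-and-rescale.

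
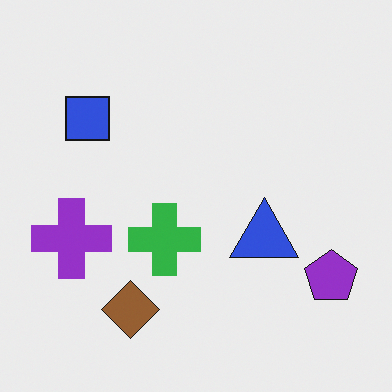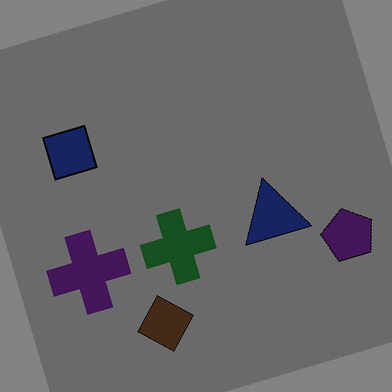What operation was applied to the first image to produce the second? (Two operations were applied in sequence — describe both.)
The second image is the first darkened a lot, then rotated counter-clockwise by a moderate amount.

Every pixel — background and shapes alike — is uniformly darkened. Every shape is tilted by the same angle and the image corners show triangular fill wedges — a whole-image rotation by a non-right angle.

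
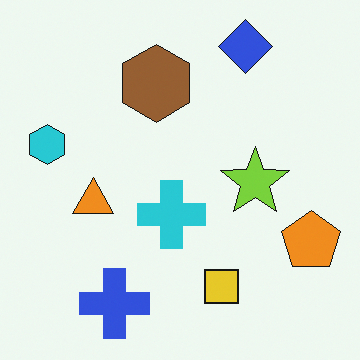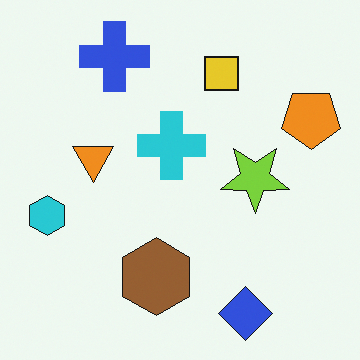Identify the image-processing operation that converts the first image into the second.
The image was flipped vertically (top ↔ bottom).

The blue diamond is in the top-right of the first image and the bottom-right of the second — shapes on opposite sides of the horizontal midline have swapped in a mirror flip.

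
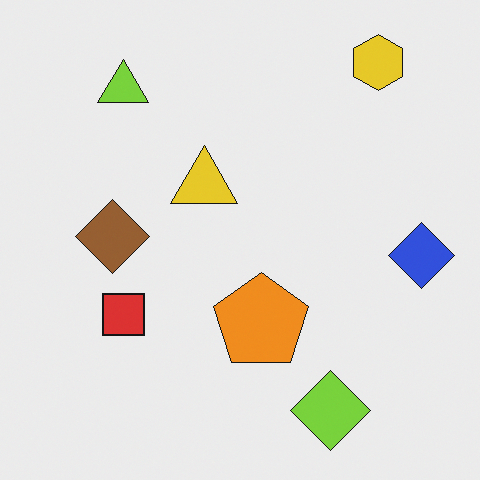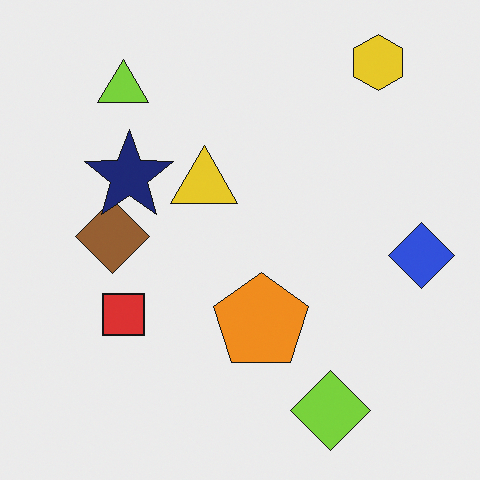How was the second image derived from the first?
Overlaid with an additional navy star.

A navy star appears in the second image that is absent from the first.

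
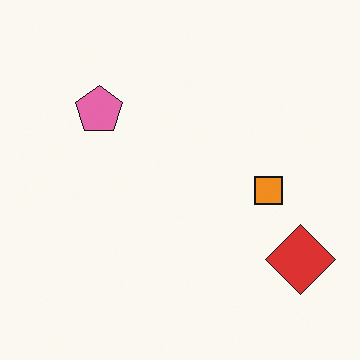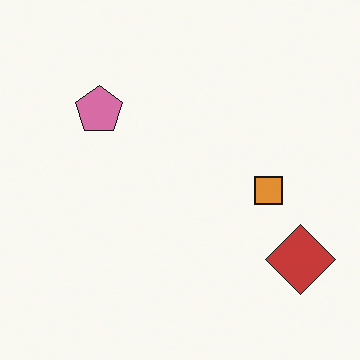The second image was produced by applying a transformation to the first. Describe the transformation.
The second image is the first slightly desaturated.

All colors are more muted and greyish — a global saturation change.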